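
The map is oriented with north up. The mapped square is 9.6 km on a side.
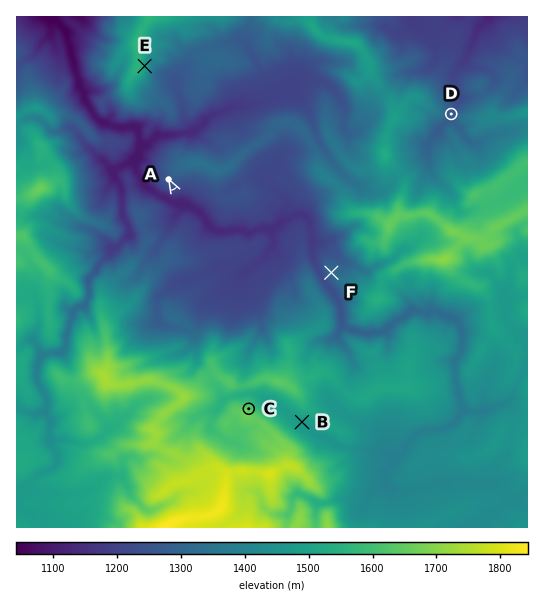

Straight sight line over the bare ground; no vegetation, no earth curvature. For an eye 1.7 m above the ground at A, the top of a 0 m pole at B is hidden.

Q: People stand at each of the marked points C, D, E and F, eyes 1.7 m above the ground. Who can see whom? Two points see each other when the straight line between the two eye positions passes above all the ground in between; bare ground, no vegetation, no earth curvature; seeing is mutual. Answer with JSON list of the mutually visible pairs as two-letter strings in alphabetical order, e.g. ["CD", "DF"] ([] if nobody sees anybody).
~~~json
["CE", "EF"]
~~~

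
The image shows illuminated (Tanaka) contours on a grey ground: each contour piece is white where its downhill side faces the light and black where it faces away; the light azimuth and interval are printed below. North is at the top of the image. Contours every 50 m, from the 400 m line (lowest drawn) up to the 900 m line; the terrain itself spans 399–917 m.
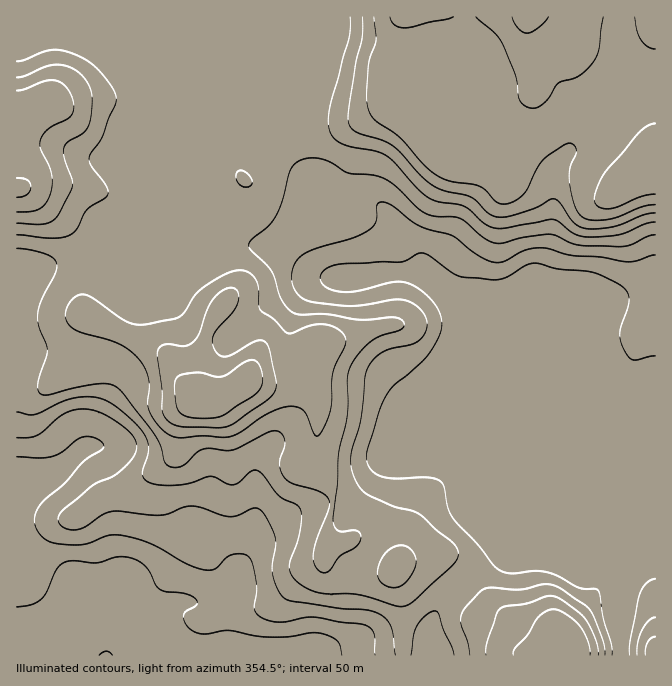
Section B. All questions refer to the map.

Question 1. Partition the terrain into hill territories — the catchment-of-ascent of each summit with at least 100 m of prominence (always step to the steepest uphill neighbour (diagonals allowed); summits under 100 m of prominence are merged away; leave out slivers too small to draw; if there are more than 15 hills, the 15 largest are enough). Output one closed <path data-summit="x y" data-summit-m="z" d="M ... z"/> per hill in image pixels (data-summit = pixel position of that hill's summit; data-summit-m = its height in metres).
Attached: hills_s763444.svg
<path data-summit="527 17" data-summit-m="917" d="M655 16l-367 1 0 116-4 15 17 20 8 17 0 28-11 22 0 10 3 7 16 19 13 7 15-4 29 2 11-3 32 0 13 5 21 19 75 180 77 78-75-72-98-42-10-3-15 0-12 5-20 39-18 21-13 5-34-2-10 3-20 15-20 10-17 31-5 22-14 14-7 3-16 0-17-3-8 5-10 11-5 11 0 28 273 0 1-8-4-18 9-22 32-32 34-25 11 5 30 0 20 7 30 0 7-5 8 0 7 3 4 6 1 29 9-19 9-9 16-6z"/><path data-summit="199 400" data-summit-m="842" d="M267 246l-62 0-5 2-13 6-30 29-15 8-5 0-5-3-18-18-3-8-11-11-8 0-64 20-12 22 1 75 2-6 11-9 14-4 16 0 28 5 16 9 7 9 0 13-13 30-7 27-5 5 8 6 4 7 15 48 1 44 4 10 0 13-14 25 5 8 4 16 0 13-5 15 0 4 49 0 2-28 5-11 10-11 8-5 17 3 16 0 14-8 7-9 5-22 15-28 22-13 20-15 10-3 34 2 13-5 18-21 22-41 10-3 15 0 95 38 12 7 2-1-73-177-5-8-21-19-13-5-32 0-11 3-29-2-17 4-11-5-23-25-26 0z"/><path data-summit="17 188" data-summit-m="858" d="M287 16l-271 1 1 276 11-22 64-20 8 0 11 11 3 8 23 21 5 0 10-5 35-32 18-8 89 2 15 15-11-18 0-10 11-22 0-28-8-17-17-20 4-15z"/><path data-summit="565 635" data-summit-m="741" d="M504 551l-34 25-32 32-9 22 5 26 187-1-2-37 2-1 2-43-6-13-7-3-8 0-7 5-30 0-20-7-30 0z"/><path data-summit="655 654" data-summit-m="675" d="M655 563l-5 0-10 5-9 9-8 15-4 28 3 36 34-1z"/>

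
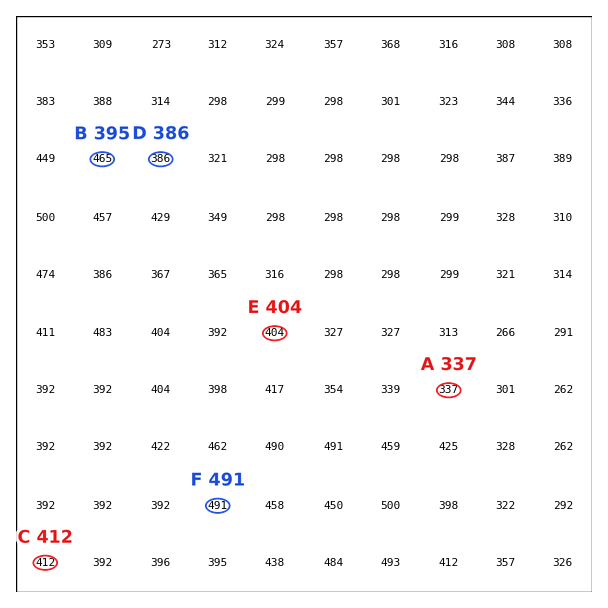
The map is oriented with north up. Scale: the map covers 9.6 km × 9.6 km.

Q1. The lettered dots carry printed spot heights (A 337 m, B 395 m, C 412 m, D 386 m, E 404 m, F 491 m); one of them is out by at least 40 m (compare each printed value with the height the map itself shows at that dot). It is B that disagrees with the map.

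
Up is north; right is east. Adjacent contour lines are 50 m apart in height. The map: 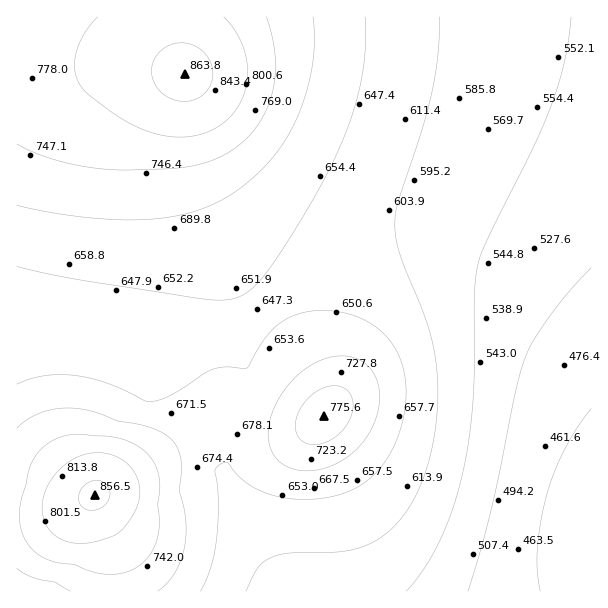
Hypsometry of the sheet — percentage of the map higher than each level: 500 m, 92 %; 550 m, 83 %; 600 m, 68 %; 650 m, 47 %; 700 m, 27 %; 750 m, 17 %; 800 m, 7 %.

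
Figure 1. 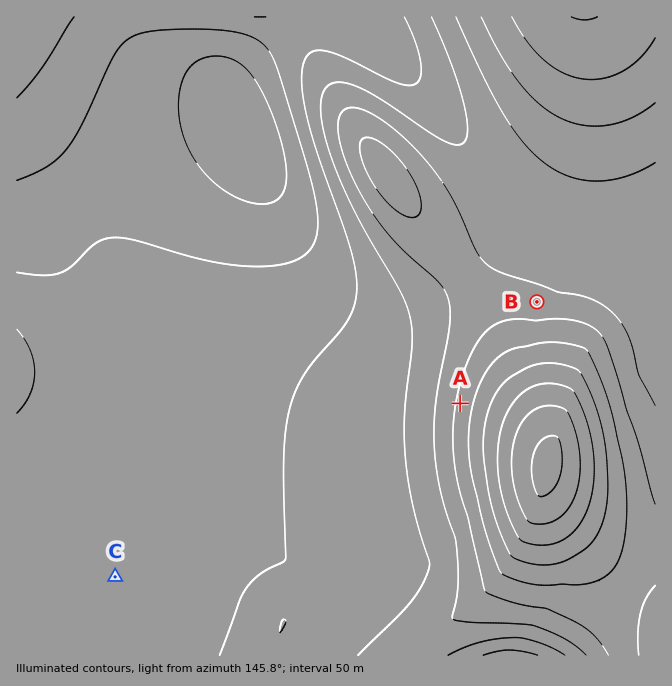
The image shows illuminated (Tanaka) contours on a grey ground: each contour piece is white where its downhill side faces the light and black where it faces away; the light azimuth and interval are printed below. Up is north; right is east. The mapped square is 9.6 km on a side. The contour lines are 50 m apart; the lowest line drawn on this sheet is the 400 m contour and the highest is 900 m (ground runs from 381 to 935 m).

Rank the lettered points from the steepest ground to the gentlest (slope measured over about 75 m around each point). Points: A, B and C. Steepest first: A B C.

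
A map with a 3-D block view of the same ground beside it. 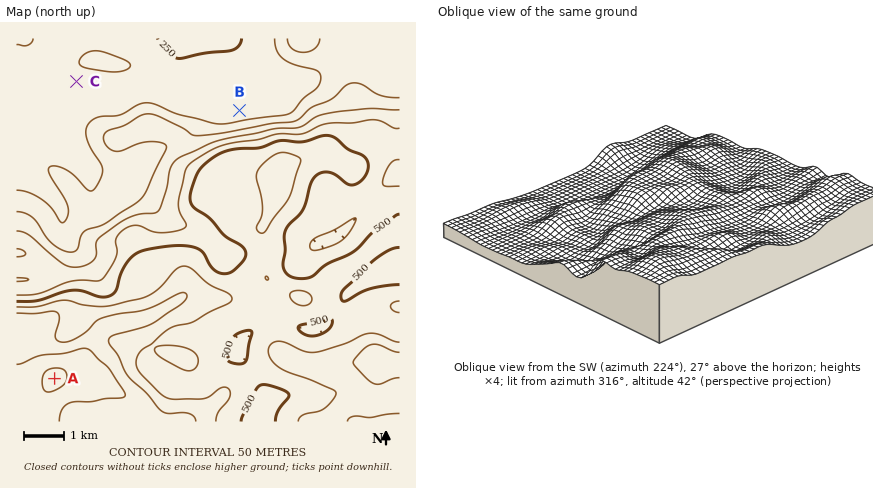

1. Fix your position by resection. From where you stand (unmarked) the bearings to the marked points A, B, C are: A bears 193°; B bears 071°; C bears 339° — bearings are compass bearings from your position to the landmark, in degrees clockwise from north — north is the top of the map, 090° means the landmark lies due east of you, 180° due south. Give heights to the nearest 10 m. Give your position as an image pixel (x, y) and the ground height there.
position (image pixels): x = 106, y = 157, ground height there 320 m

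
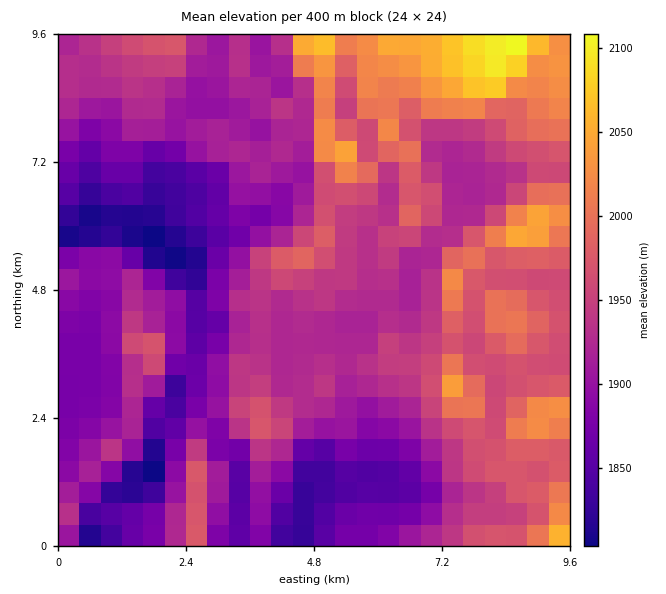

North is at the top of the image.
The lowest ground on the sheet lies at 1795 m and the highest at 2120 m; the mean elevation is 1930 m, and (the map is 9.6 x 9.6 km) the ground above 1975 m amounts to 18.6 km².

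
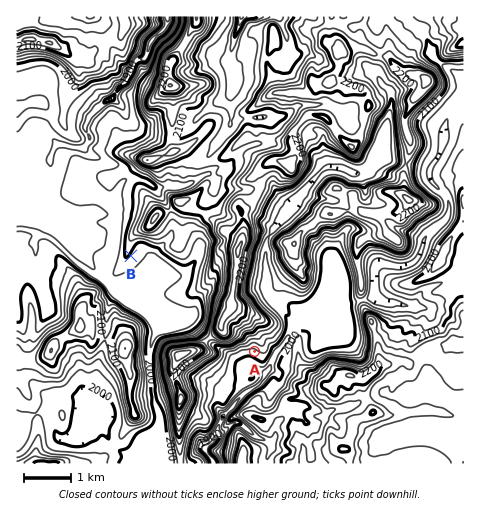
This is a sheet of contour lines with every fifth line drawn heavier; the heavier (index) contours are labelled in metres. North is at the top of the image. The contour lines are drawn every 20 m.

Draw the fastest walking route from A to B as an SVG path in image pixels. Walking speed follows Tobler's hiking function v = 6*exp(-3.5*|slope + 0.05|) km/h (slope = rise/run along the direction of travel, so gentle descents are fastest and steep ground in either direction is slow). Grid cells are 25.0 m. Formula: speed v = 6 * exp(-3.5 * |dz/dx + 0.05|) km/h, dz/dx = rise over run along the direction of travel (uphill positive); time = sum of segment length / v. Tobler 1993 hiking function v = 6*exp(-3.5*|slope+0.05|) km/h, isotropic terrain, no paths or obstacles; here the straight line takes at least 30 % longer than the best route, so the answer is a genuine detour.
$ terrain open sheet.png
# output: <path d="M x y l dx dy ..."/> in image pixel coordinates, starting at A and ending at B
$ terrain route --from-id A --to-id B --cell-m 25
<path d="M255 351l-13-5-18 0-14-7-1-3 0-27-7-14-2-1-8 0-26-13-16-16-19-9"/>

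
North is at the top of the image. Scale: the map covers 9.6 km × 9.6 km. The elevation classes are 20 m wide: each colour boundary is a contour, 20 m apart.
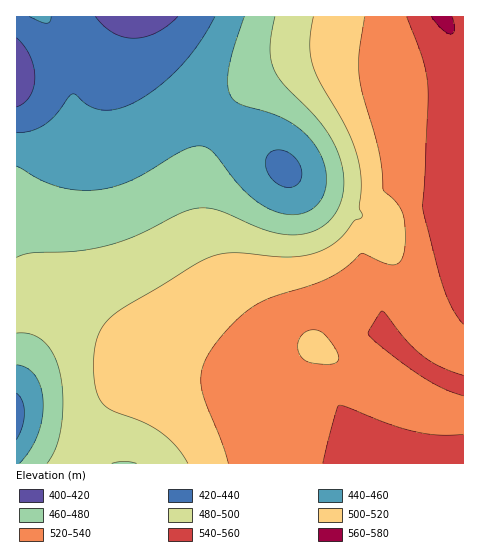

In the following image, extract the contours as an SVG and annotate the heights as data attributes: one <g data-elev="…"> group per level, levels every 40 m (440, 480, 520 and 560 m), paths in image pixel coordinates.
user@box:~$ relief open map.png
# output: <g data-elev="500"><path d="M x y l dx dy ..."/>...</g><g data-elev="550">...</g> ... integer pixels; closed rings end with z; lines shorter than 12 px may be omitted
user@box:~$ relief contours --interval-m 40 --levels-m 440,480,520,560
<g data-elev="440"><path d="M17 393l5 8 2 12-2 13-5 13"/><path d="M285 187l-12-7-7-12-1-6 2-5 3-4 4-3 9 0 8 4 6 6 4 8 1 8-4 7-5 4z"/><path d="M29 17l18 6 3-2 1-4"/><path d="M215 17l-15 25-18 22-20 19-22 16-20 9-17 2-13-4-14-11-3-1-4 2-14 20-9 8-14 7-15 2"/></g><g data-elev="480"><path d="M112 463l12-2 13 2"/><path d="M17 333l14 1 12 7 10 13 7 18 3 25-2 28-4 21-10 17"/><path d="M275 17l-5 31 1 12 3 10 10 14 28 29 12 14 11 18 6 17 3 18-2 16-5 14-9 12-8 6-11 5-11 2-13-1-23-5-44-19-10-2-9 0-17 4-43 22-29 11-33 6-46 2-14 4"/></g><g data-elev="520"><path d="M323 364l-16-3-8-7-1-6 0-7 3-5 5-4 8-2 7 2 7 7 8 11 3 7-2 5-4 2z"/><path d="M365 17l-6 39 1 25 19 70 3 18 1 20 14 14 7 13 1 21-2 18-4 7-7 3-9-2-19-9-3 0-15 14-18 10-17 7-38 12-17 8-17 13-18 18-16 25-3 10-1 11 3 17 17 42 7 22"/></g><g data-elev="560"><path d="M431 17l11 13 9 4 2-1 2-4-3-12"/></g>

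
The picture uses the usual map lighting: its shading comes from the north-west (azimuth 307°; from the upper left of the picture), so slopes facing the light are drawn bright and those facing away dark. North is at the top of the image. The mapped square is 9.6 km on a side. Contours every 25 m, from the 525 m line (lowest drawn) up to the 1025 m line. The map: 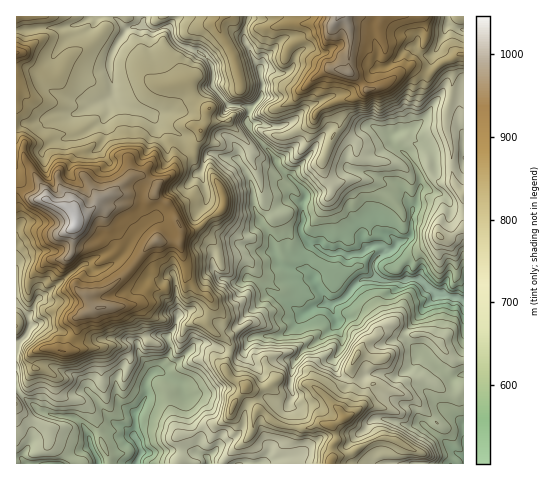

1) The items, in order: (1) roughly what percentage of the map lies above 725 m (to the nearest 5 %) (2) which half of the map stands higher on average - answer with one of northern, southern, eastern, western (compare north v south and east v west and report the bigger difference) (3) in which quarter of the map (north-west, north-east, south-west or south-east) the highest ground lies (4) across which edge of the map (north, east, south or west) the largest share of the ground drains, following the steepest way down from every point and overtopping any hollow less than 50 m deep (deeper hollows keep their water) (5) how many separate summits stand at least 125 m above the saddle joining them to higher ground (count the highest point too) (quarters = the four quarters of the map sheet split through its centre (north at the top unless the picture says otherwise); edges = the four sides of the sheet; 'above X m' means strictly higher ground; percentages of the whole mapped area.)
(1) Roughly 60 % of the ground is higher than 725 m.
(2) The western half stands higher on average than the eastern half.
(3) Look to the north-west quarter for the highest ground.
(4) Drainage is mainly to the east: more ground falls towards that edge than towards any other.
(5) Counting only tops that stand 125 m proud, the map has 2 summits.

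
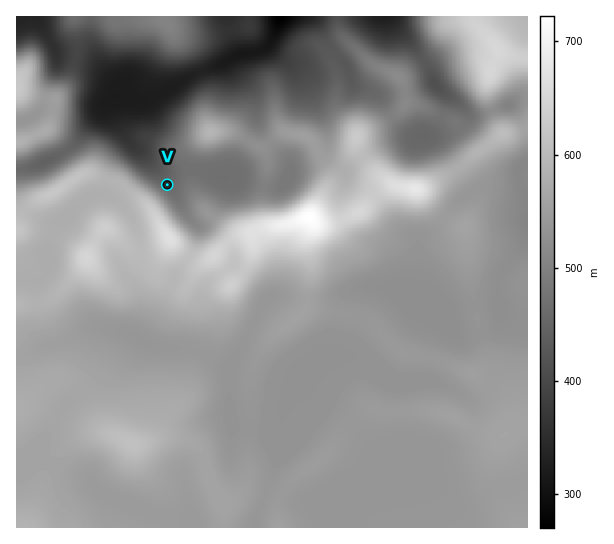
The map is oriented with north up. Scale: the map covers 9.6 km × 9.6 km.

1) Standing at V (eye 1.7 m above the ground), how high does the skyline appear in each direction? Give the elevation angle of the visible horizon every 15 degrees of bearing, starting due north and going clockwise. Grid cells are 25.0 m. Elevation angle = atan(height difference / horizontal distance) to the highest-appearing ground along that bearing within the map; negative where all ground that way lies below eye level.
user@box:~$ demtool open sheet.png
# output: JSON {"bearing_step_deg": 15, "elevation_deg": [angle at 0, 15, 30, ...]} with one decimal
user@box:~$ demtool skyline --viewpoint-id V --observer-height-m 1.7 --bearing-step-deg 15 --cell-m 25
{"bearing_step_deg": 15, "elevation_deg": [0.9, 1.8, 5.1, 5.6, 2.3, 3.1, 3.8, 5.8, 7.0, 6.7, 7.0, 9.5, 13.8, 17.2, 19.3, 19.5, 17.8, 14.5, 10.5, 6.5, 2.8, 0.6, 0.1, 0.4]}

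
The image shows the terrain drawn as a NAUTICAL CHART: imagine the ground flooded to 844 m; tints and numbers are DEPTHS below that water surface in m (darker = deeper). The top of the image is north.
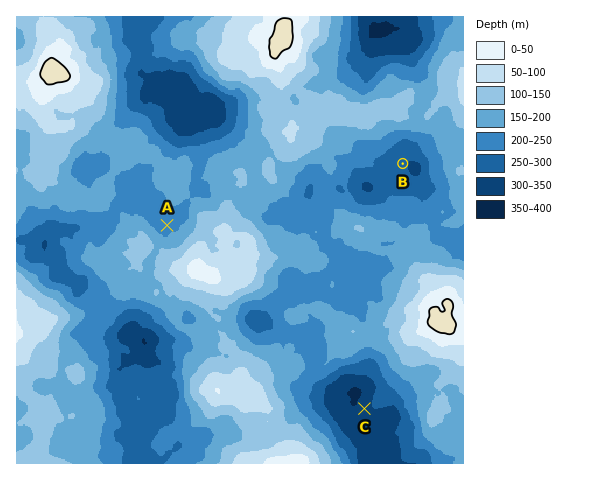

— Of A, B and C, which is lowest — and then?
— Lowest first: C B A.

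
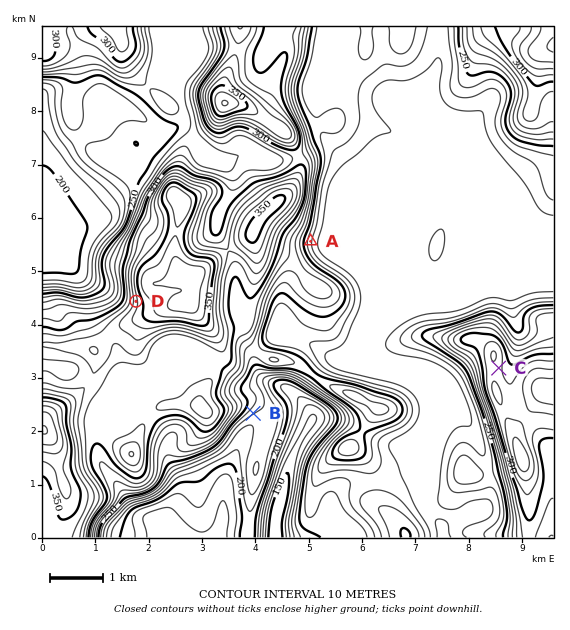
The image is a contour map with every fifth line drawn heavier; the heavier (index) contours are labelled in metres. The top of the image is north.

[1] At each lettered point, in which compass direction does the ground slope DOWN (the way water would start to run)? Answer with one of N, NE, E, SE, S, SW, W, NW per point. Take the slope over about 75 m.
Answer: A E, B SE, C E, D W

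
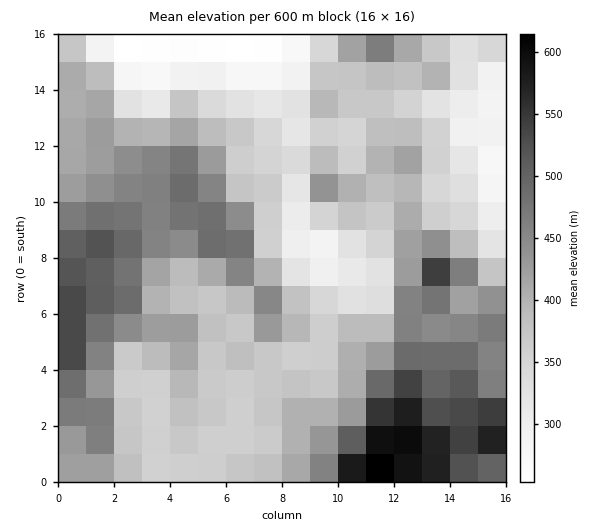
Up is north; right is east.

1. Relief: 240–630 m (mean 400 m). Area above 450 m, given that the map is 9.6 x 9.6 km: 24.9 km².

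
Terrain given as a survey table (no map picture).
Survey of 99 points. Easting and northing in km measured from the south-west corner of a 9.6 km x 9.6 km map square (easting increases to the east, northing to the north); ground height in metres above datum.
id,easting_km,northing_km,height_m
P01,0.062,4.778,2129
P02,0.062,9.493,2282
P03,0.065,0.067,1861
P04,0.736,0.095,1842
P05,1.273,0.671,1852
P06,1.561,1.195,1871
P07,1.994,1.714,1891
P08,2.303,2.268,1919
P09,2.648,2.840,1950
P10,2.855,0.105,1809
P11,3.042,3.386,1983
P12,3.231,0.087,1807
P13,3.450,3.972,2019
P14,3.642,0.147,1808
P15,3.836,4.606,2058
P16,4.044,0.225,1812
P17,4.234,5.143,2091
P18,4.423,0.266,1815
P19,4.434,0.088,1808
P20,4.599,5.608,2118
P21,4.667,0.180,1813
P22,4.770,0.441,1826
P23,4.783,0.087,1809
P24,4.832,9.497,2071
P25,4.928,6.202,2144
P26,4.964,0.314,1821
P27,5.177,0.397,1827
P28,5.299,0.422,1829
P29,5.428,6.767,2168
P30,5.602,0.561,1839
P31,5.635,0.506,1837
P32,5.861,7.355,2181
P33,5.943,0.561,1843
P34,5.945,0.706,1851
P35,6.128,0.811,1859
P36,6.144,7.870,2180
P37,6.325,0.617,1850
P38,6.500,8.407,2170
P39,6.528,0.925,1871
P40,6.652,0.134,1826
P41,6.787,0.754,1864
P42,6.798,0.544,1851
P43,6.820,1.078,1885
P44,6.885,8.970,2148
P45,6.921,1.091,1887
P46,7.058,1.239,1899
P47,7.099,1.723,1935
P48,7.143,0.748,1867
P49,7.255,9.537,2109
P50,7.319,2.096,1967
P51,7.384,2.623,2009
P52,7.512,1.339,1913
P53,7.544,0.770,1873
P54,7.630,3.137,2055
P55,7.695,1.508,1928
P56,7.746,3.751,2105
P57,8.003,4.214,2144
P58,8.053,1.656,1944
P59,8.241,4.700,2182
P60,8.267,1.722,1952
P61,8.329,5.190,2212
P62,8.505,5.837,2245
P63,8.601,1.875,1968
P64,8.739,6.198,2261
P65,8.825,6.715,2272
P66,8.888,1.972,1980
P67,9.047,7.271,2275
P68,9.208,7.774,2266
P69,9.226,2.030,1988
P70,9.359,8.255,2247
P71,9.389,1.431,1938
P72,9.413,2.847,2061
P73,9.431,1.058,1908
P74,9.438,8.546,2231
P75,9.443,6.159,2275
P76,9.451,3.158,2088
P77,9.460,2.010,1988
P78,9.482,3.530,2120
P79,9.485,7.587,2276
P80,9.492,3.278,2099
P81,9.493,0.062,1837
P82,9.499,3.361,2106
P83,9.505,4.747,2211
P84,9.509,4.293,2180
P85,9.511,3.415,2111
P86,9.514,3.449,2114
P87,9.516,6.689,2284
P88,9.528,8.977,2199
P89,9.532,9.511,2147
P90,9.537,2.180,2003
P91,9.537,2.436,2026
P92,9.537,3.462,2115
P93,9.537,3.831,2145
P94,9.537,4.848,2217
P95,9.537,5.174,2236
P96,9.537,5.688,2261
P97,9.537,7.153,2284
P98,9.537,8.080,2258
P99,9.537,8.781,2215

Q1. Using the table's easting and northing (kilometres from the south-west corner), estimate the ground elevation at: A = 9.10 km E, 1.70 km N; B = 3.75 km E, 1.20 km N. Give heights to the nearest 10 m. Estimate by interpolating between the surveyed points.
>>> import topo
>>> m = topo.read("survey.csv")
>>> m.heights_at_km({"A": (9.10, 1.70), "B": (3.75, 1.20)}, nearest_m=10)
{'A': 1960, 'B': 1860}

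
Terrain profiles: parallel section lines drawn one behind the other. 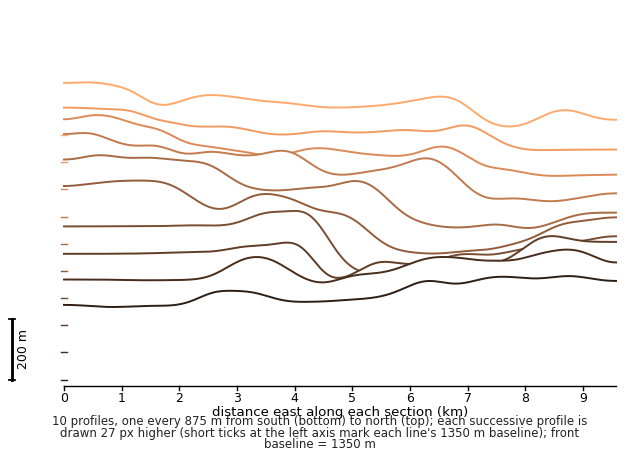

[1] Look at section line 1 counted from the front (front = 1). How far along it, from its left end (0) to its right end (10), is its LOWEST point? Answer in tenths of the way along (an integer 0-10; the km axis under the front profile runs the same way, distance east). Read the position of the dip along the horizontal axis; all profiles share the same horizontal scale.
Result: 1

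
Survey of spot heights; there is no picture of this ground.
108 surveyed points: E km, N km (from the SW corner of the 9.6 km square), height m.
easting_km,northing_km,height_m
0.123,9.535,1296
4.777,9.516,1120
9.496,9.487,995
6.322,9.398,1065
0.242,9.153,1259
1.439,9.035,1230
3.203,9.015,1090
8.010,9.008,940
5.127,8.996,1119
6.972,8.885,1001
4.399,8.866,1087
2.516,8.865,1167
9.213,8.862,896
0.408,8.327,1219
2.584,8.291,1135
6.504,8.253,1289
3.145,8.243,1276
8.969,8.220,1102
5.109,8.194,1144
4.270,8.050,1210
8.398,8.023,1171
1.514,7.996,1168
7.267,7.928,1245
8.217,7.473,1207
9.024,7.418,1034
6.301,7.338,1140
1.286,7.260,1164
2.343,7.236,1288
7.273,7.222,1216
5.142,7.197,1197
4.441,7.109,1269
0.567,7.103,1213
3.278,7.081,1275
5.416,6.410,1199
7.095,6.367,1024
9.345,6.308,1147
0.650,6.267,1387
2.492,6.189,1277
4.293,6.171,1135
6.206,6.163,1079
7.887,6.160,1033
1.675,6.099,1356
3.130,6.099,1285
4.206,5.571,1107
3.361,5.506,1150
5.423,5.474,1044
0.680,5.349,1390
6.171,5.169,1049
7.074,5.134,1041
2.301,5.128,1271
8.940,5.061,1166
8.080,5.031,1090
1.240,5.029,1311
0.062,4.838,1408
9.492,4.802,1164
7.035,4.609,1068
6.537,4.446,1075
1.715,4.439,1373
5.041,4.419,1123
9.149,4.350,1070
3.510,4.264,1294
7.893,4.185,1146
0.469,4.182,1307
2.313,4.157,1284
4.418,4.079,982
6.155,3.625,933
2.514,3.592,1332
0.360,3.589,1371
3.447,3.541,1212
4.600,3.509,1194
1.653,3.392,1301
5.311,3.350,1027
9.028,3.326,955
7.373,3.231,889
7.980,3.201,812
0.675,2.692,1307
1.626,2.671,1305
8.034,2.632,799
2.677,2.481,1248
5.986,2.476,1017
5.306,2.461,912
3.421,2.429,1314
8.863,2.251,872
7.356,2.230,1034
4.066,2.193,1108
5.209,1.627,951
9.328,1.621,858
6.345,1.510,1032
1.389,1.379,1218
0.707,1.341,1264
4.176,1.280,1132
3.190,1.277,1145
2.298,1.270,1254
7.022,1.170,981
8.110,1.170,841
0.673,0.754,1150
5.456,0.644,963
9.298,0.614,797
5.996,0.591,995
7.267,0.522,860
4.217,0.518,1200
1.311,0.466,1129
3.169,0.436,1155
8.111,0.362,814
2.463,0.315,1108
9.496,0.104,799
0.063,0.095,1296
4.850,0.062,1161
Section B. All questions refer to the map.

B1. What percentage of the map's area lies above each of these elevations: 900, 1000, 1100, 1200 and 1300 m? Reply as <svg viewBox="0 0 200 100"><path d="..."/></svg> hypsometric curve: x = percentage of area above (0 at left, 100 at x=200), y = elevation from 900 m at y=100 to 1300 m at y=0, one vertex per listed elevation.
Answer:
<svg viewBox="0 0 200 100"><path d="M182 100l-21-25-42-25-52-25-44-25"/></svg>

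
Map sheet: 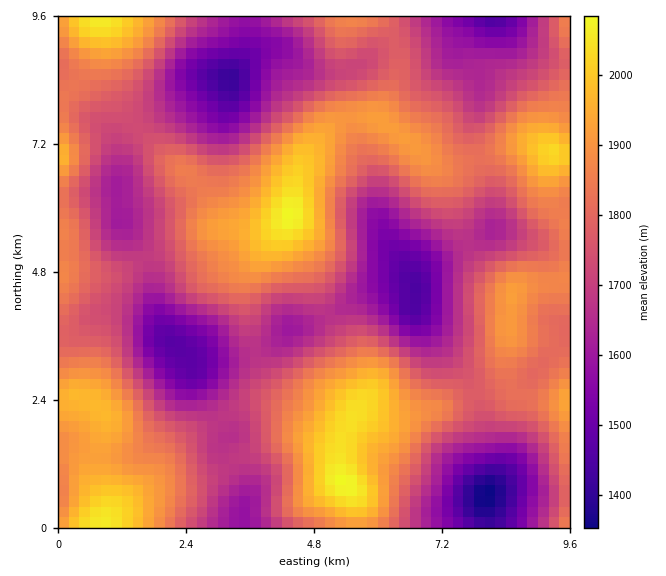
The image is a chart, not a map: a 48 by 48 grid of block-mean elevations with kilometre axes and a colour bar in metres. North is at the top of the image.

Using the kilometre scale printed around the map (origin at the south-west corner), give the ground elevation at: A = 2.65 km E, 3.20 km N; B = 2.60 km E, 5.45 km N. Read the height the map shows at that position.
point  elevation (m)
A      1480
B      1880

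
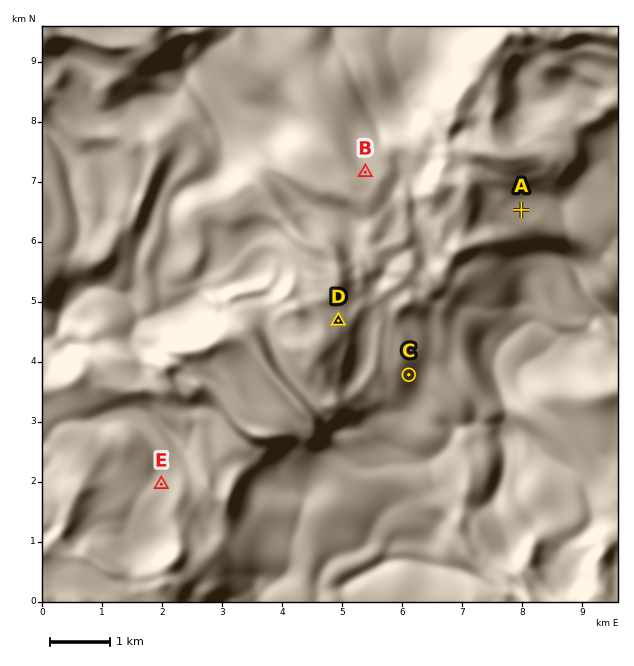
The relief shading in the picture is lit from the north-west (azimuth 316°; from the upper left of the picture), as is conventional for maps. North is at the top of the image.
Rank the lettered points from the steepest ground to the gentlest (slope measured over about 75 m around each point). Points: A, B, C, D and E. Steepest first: C D B E A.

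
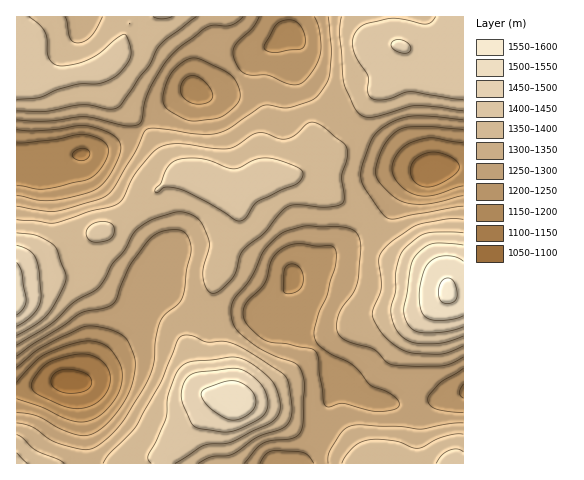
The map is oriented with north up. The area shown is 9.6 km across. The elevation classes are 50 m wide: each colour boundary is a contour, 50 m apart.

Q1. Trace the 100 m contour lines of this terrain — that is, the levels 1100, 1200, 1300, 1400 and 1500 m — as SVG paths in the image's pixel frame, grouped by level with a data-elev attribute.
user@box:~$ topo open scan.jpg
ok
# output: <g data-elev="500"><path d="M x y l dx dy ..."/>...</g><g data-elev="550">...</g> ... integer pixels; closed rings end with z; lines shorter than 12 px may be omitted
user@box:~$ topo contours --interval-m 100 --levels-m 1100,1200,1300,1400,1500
<g data-elev="1100"><path d="M63 392l-8-3-4-6 2-7 5-5 8-2 9 1 10 3 6 5 0 7-4 5-12 3z"/></g><g data-elev="1200"><path d="M463 398l-3-2-1-4 4-8"/><path d="M17 382l17-19 8-7 22-10 21-5 13 1 11 6 9 13 4 11-1 16-7 12-12 14-14 7-8 1-11-2-27-13-25-8"/><path d="M286 293l-3-3 1-20 4-5 6-1 4 2 4 5 1 6 0 7-3 4-3 4z"/><path d="M463 186l-30 9-16 0-10-4-8-6-5-9-2-8 2-8 5-8 6-6 8-4 19-4 31 5"/><path d="M17 143l37-3 22-5 8-1 10 2 8 4 5 5 2 6-3 8-5 9-6 7-7 4-45 10-26-3"/><path d="M196 104l-10-4-5-8 1-10 4-4 4-2 6 0 6 4 7 7 4 7-1 4-3 4z"/><path d="M269 52l-4-3-1-3 13-22 6-3 7-1 5 1 5 4 5 13 0 7-2 3-26 5z"/></g><g data-elev="1300"><path d="M244 463l18-19 8-3 24-3 6-5 3-8 2-40-5-17-6-5-22-8-20-12-16-14-3-6-2-8 0-8 3-7 16-21 14-28 12-13 8-6 22-6 30 0 15 3 7 6 3 13-3 33-5 12-13 18-3 11 0 10 6 7 30 10 13 13 7 3 49 1 10-3 11-6"/><path d="M463 423l-15 1-28 5-22-3-37-1-10 1-9 6-10 15-4 8 0 8"/><path d="M17 356l63-42 7-3 18-3 8-4 4-5 13-34 16-22 8-8 8-4 12-1 8 1 5 4 3 8 1 8-4 19-4 27-4 7-14 10-5 7-4 16-2 24-4 14-23 41-11 14-19 16-6 3-7 1-28-7-23-16-16-4"/><path d="M463 206l-51 9-16 4-7 0-7-6-17-24-3-7-1-7 2-11 9-26 6-7 12-8 13-5 13-2 47 4"/><path d="M17 120l29 1 39-4 39 9 14-1 4-5 3-18 6-15 13-22 9-11 34-27 7-2 16 0 7-3 6-5"/><path d="M328 17l3 33-1 25-5 12-12 12-25 9-19-3-6 1-33 22-15 6-16 0-40-5-12 0-3 4-9 19-20 34-10 10-50 15-10 0-28-5"/></g><g data-elev="1400"><path d="M27 463l-10-10"/><path d="M175 463l28-17 28-4 43-22 5-7 1-9-4-15-5-10-19-15-15-7-43 4-11 4-5 5-4 8-6 19-2 22-10 22-8 14 0 5 3 3"/><path d="M463 452l-7-3-7 2-7 4-6 8"/><path d="M17 335l19-11 12-10 12-20 6-16-8-27-4-6-18-10-19-2"/><path d="M92 242l11 0 8-4 3-6-1-7-4-3-6-1-7 1-6 3-3 5-1 5 3 4z"/><path d="M463 233l-24-1-13 1-8 4-14 12-4 7-3 11-1 24-5 20 2 10 4 9 6 7 8 5 9 2 19-1 24-7"/><path d="M237 221l5 0 3-3 8-12 5-5 40-18 5-7-1-5-13-7-20-6-13 1-17 9-5 1-30-10-21-1-8 3-5 4-5 7-4 11-6 6 0 3 2 1 9-6 17 3 26 13z"/><path d="M17 99l23-2 17-7 20-6 19 0 9-2 15-10 8-10 3-7-2-13-3-7-2-1-8 5-17 14-11 7-19 5-13 0-4-3-4-6-1-17-3-8-5-7-10-7"/><path d="M153 17l8 2 11-2"/><path d="M436 17l-5 5-5 2-33-6-29 6-6 5-4 7-2 7 2 9 4 9 10 14 0 17 4 7 14 0 18-6 7-1 52 7"/></g><g data-elev="1500"><path d="M227 419l8 1 8-2 8-6 4-7 0-7-3-7-7-6-8-4-8 0-9 2-15 6-4 4 2 6 6 8z"/><path d="M17 315l7-7 2-8-4-28-5-10"/><path d="M463 261l-7-4-8-1-9 1-8 3-4 5-3 6-5 24 2 16 3 4 4 4 7 1 10 0 10-1 8-3"/></g>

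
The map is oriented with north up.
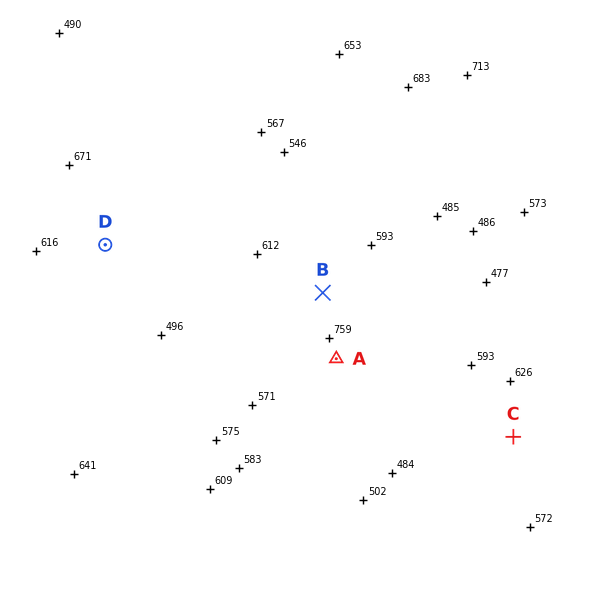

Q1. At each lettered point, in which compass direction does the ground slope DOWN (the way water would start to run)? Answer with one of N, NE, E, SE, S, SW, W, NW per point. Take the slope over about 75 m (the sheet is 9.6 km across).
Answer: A S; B N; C SW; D SE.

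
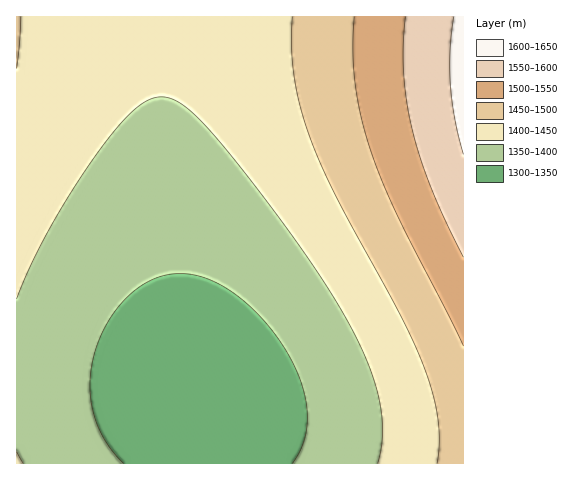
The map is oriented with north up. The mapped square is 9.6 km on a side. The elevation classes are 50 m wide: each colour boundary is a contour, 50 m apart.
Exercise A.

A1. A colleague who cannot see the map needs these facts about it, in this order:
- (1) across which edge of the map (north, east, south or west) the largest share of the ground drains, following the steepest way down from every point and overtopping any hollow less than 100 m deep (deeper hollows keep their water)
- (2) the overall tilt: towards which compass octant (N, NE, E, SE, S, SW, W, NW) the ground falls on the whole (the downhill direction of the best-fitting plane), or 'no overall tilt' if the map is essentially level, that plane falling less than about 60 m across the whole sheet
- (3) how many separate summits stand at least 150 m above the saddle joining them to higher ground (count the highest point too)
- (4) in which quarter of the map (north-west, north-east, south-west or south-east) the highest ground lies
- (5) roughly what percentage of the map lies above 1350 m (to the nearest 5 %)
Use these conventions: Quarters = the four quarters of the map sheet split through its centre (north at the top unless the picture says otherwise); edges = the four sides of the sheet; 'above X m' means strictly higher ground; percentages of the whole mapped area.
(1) The largest share of the runoff leaves by the southern edge.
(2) The general tilt is down to the south-west (the land rises towards the north-east).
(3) Counting only tops that stand 150 m proud, the map has 1 summit.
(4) The highest ground is in the north-east quarter.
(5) Ground above 1350 m makes up about 85 % of the sheet.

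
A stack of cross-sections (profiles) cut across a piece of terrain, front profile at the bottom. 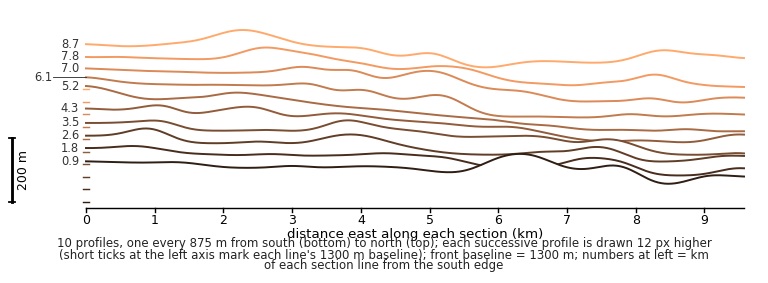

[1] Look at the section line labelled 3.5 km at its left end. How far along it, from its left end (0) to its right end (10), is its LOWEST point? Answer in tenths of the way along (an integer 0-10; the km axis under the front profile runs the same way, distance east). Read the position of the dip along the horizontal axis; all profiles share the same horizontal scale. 9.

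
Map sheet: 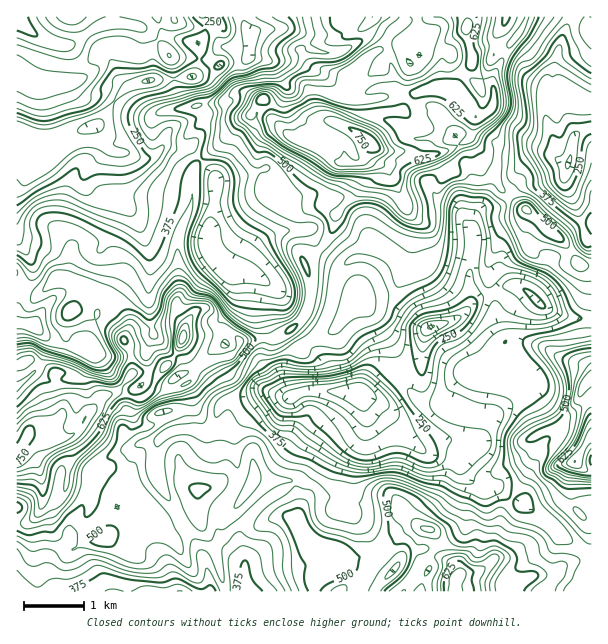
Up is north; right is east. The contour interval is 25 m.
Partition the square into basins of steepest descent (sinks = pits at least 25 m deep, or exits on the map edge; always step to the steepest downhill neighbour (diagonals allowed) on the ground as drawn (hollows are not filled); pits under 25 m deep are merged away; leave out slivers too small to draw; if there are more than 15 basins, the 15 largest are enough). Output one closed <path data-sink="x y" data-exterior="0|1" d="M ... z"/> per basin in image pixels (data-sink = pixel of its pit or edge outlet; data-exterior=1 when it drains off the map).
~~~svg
<path data-sink="359 392" data-exterior="0" d="M465 30l-12 7-9 10-2 37-4 4-25 6-18-6-1-13-4-15-9-10-4 0-8 5-20 19-1 9 3 13 9 0 10-4 0 22-8 20-18-8-7 8 0 6-5-1-7 8 0 3 10 10 7 2-6 6-6 23-6 10 0 5 12 9 0 4-10 23-22 21 6 15 0 22-6 17-13 13-16 8-20 0-12 4-3 0-12-11-30 5-9-2-6 3-1-8-8-4-42 7-8 7 8 17 0 19-15 16-16 6-15 17-6 12-8 8-22 6-14-4-7 0-1-2 5-7 11-5 13-1 5-7 0-13-6-18 0-8-12-9-14-6-14 6 0 87 8-1 13 12 6 22 0 21 7 11 4 13 17 19 16-10 20-2 12-12 16-10 9-11 8 7 11 19 5 4 30-20 0-24 3-3 23-2 19 10 11-16 36 1 4 2 2 8 2 31 8 14 12 8 20 6 6 9 15-1 22-12 11-2 12-12 9-4 10 0 1 3-4 11 2 19-10 20-8 9 1 2 187-1-2-220-5-5-24-8-19-12-14-3-7-5-9 0-6 4-1 3 8 9 10 5-7 14-12 0-21 6-19-3-13 11-7 15-19 1-5-1-17-21-5-9-2-19-17-29-12-15-5-12 33-9 13-18 1-19 6-24-1-9 4 4-2 32 28 18 21 8 8 0 15-7 0-10 12-26 9-7 10-4 7-11 0-5-27-24-3-7-21-18-3-8-3-15 3-4 3-17 17-9 2-15-2-9-12-6-8-12 0-12z"/><path data-sink="93 126" data-exterior="0" d="M372 16l-4 7-5 3-3 0-13-10-110 0 1 23-4 9-12-2-9-15-30-6-6-3-4-6-60 0-2 8-16 4-24 16-14 0-9-2-16-10-16-12 0 258 7 10 10 6 9-2 15-14 15 2 12 5-8 20-9 12-1 30-6 21-5 6 7 27 0 13-5 7-13 1-11 5-3 4-1 5 7 0 14 4 22-6 8-8 6-12 15-17 16-6 15-16 0-19-8-17 8-7 39-7 13 5 2-6-10-13 0-9 4-8-2-55 14-35 2-36 58-55 11-15 7 10 1 9 13 14-12 1-13 15-1 12 9 33 23-6 12-13 16-26 6 3 6-9 7-4 0-3 7-8 16 8 2 0 0-5 8-15-2-21-17 3-3-19 21-22 12-6 11-17z"/><path data-sink="207 237" data-exterior="0" d="M254 114l-9 4-26 27-9 6-14 14-3 8-1 31-14 35 2 55-4 8 0 9 10 13-1 12 43-5 12 11 3 0 12-4 20 0 16-8 13-13 6-17 0-22-6-15 18-15 12-21 2-12-12-9 0-5 6-10 6-23 6-6-7-2-17-14-16 27-12 13-23 6-9-33 1-12 13-15 11-3-11-9z"/><path data-sink="569 162" data-exterior="0" d="M591 16l-64 0-4 11-15 20-14 25-1 33-5 7-13 5-3 17-3 4 6 23 21 18 3 7 7 7 54 45 14 20 11 8 7 0z"/><path data-sink="180 591" data-exterior="1" d="M42 502l-4 11-6 7-6 3-10 1 1 68 207-1-8-40-16-27-2-14 0 5-6 5-25 15-15-23-8-7-9 11-16 10-12 12-20 2-16 10-17-19-4-13-7-11z"/><path data-sink="431 327" data-exterior="0" d="M416 220l-7 31 0 15-7 13-7 9-6 2-27 7 5 12 23 32 6 12 2 19 11 18 11 12 20 1 5-2 6-14 13-11 19 3 21-6 12 0 7-14-10-5-8-9 0-4-7-14-4-10 0-20-4-9 0-21-2 7-9 4-14 2-21-8-18-10-10-8 2-32z"/><path data-sink="537 302" data-exterior="0" d="M527 210l-5 14-22 13-12 27 2 24 4 9 0 20 4 10 8 15 6-4 9 0 7 5 14 3 19 12 24 8 6 7 1-106-11-2-7-7-9-15z"/><path data-sink="248 591" data-exterior="1" d="M224 486l-11 0-15 4 0 19 2 15 16 27 9 41 89 0 0-10 4-4 14-4 10-7 0-13-10-7-14-3-10-6-12-18-11-4-13-2-10-10 0-3-13-11-6 6-3 0z"/><path data-sink="149 81" data-exterior="0" d="M143 28l-3 1 2 6-7 17-19 0-6 3-21 19-16 7 4 1 10 12 17 0 15 10 27 12 6 0 13-6 18-1-8-22-3-27-14-19z"/><path data-sink="410 63" data-exterior="0" d="M467 16l-63 0-1 7-15 13-4 11-5 3 11 10 4 15 0 12 19 7 25-6 4-4 2-37 24-20z"/><path data-sink="33 326" data-exterior="0" d="M66 278l-9 0-18 16-12-4-11-11 1 87 13-6 24 13 4-2 8-24 1-30 9-12 8-18-7-5z"/><path data-sink="393 570" data-exterior="0" d="M423 528l-10 0-9 4-12 12-11 2-22 12-15 1-2 7 12 4 4 5-3 16 49 1 18-31-2-19 4-11z"/><path data-sink="506 17" data-exterior="1" d="M525 16l-57 1-2 15 6 22 0 12 6 9 14 11 2-14 14-25 15-20z"/><path data-sink="192 77" data-exterior="0" d="M174 56l-4 1 4 11 0 12 6 22 3 6 39-5 16-10-7-2-17-17-3-6-1-10-10 2z"/><path data-sink="71 17" data-exterior="1" d="M111 16l-94 0-1 2 16 14 16 10 9 2 14 0 24-16 16-4z"/>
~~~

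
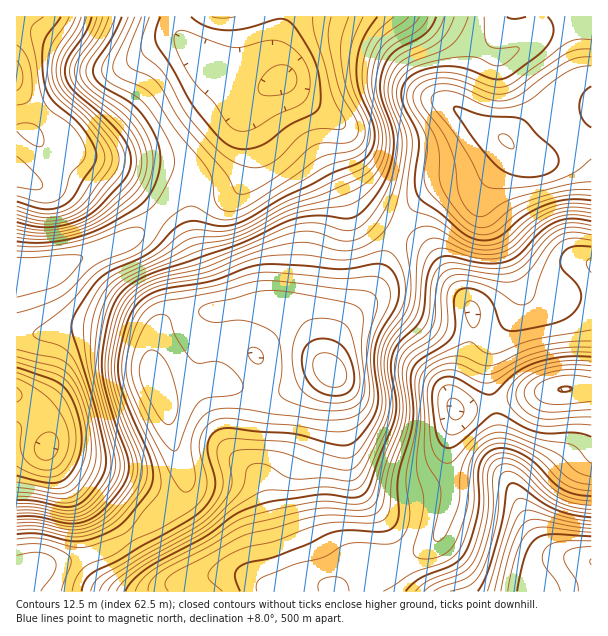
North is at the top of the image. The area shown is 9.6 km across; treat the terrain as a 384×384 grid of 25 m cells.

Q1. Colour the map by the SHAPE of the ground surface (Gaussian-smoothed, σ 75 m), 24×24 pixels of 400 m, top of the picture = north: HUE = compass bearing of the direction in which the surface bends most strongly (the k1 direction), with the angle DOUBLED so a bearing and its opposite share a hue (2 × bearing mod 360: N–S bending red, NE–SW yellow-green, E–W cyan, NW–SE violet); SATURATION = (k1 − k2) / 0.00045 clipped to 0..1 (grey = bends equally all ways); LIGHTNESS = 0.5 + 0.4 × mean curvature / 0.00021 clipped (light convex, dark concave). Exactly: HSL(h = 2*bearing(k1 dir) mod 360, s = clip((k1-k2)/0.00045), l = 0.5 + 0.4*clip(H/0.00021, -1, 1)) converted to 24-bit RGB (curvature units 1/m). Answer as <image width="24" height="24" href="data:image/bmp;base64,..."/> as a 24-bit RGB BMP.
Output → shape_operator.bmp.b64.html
<image width="24" height="24" href="data:image/bmp;base64,Qk32BgAAAAAAADYAAAAoAAAAGAAAABgAAAABABgAAAAAAMAGAAATCwAAEwsAAAAAAAAAAAAAoXB4vK2Lp09dpjcqe4MkFzsLKkYWUnk4k59GfT09a3NFdYhBflpJVHpvWaJfSIFlIKp0abSCwjWwhyie0aqOvoJ1cFx6eJhitbbn19j0wpT/8sz/+MD1xVKlLG8nIGUUP3ErbHBVjYh2a4JtbZJ4X4Vze3xOdI0+GZQZFTYbTSs9f0x+ybCVyp6qjKHZvdHy0tjvqcHsWQb//nf//7Tu/s3356jscrizLYdkQGRUdIdUeIJWe3RJZEsyeIM3Yc5iXqmBH0xWIzpXZl12sMl7p+Owm/PyfLngo8RNbCclJwwfeTE732+V7aW96pLN7c/iaGLMO1a3gWelll9gd1Vkl2F8jOeYTeW0ZlmhQVWJDhw9gFZJrvJ9iP+MN6pzW1dDXn0aMA0cRCM5TFU2hFQp91oY2qRdzd24jHnQUzHIjE27vJDHjWu/jbS+zPO2MYNsO2V4VUynEwZhdcO61P3Oitt9PSsnOz8iRVIiFxUeVjdIYR8oaUke4tIs0/efjs1uZy5PYSo5Y2tIh3xZl11vs7mJ7/CeQnhTHn5kHluFARSlxvXo3/TXx0+npSqNgGlUn0uAIC1IHhg2hShct5ttuuSV2vWrlmZAUSRGh1ppioNoXHlZcJZmnrR17NeZe7JvJ7WWCUZbED9VgOYy2uQrejxprljAvo/NxEGLaSx+FwwwhUZ/zdaVxe+vx9imwkO0ckqfcpSyiobCjXO7pmZwpblUzO6tveTXUJXJCgw2ExEijMUGjN8RLlM4QWxBmG1QXEENUUMmEBlIU2uv5O7S0vLFg6x/hUq0nJjJdaHMZFC7vDzCypC63e7g0/jZdb6hbxtOKAopRCU+w+w0ka8DIyoJJC0GMDADcMnGTJ7KAU+gJ4vZ7/Ha3+i8l3ePWmWHlaZ8fFVnVDpeb1mlxOHT6u3X7c6BTBYbRQklOyNjKY2u1buv3XqeoTmQbmAzVW8tmKbhbGjNGE6mGGWN5+Ct7NiljWxneFVekX5OcklOTW5qQLpyksFwzY5j/XthjB5dPEeUd7jYBZLzh22/1oa7uX3anIvkkaLsf3andmS5OzbCG1uendWz89rYvnrNkW7EoYvDf224gZu7ar2xa6iHqYWP5I+t4pHQbMbUYcPLGR1ibDlotpN9koysi46yfJeub4FeU3N4SFKKNqDJXePU6Nzq173uqZfrwIvmspPXnajLi5LAgIWwjHanwYKs48HIwpqkXTFRJg0eRlcic8kpTqZff5ajh5KpUFgMJzsLEFoPFqg2HpNCfpY5sGsxhVlDmWKjw5S0qYGFim9nholsY2SJrHWY16WP20VkfApmbRlUiLI7V+kaGKEsMHlFe2Y/jlgNWmoAEzMADDMADTMAGDEIjKQuV8NLMamjqWjA4YO6u3+blJ1/UGh3jk1x329RvS9HiguKyk+71OLMo9OhVotCFiATNh0QxJfS4Nzvtt7oKdy6D3NLBXg6JZ8rkMslFTkSFTUbsndX1aW8y425jEqUWEJ32md+1jZwZyWLp9DU4efcy36dwzdgSSZJOD5Xw+n52d7y58vuq3vMW5q1Gq2ZLXdorbhRR3hGGlQ2HG0dlKA6pk1HtGCdUECbwkGn43Wkc4DFl8a3voCHzlmZ2W68j17bYYzlf6vErVqQznV6wqHNrMbaNG/RLFWTjr2gan+1TlKcQ3RjYHlEa49NYp2CXS6Tni6S2KqXqoaMl4BsoGBjsYCns63XpKfldITdfU5pllFzwubFuNflrqTVcTHIQGm4f7WdXVB6a1N8eWSFaol5b65nQW9PJA0mfyoj4s9Mq29EnotggaaRlsWxg7Oxnmiml0x/dnpCgeS41vXmb3K+slainT+bbJmPfllub0teU2hoaIeIeZeXo29XRhYmJg0jm4Uy1NxLkrxjh9mwi9jirJjMoGGBdUlppFqbaueTUv+RSLFedjVsnzRwrFh1kYxxa0V2jmF2YHxlTINaaE9YkjRWkyKTJhuztNnj2+3w1+/0xO7vTZHCjDSw32y3oGqvbJumut+ngqYbJykKIiYNSFksqZRum2R2ZUBzj2BnlH1taXNZPDhFa09gUl6fMpHVlefHruTCu8yWumlHWS8oJT80oWet1pnUn5nF12Jd6xklfFE/MHRCHG44PoY5gEVNZDVIiX9MlJFcemBvTUV5V5OaVrOvOr69ddWNlalnrEoxsj8omUQ+RHI2HVUbaZg2mbhhwDxA1397waGjY3ywWI+TMm5nYTNok0RilaRmdZZnXoSJTHKZZaeqYpmTSp9yV6VGbUpCokNBtHBlrmZ6p4F2T39sS5dCiJg9"/>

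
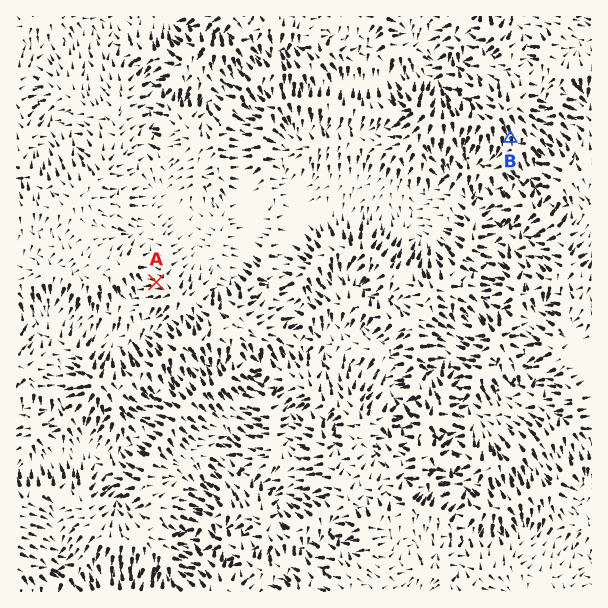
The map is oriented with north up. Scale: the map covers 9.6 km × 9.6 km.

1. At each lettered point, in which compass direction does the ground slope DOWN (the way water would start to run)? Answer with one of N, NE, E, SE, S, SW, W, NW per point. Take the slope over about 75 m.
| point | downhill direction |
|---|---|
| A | W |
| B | S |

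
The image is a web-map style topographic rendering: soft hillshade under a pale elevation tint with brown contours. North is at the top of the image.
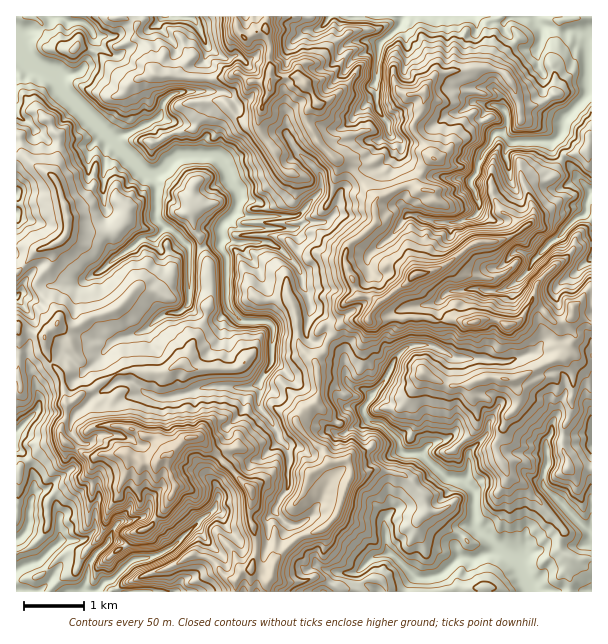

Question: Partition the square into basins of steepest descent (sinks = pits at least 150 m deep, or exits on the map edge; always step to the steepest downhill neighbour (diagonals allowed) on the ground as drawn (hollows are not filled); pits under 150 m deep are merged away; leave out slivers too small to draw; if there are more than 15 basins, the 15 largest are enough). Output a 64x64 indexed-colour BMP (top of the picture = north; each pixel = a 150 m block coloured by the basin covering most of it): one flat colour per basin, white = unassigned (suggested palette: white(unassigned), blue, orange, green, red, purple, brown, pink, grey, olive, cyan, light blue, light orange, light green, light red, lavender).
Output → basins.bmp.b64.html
<image width="64" height="64" href="data:image/bmp;base64,Qk12CAAAAAAAAHYAAAAoAAAAQAAAAEAAAAABAAQAAAAAAAAIAAATCwAAEwsAABAAAAAAAAAA////ALR3HwAOf/8ALKAsACgn1gC9Z5QAS1aMAMJ34wB/f38AIr28AM++FwDox64AeLv/AIrfmACWmP8A1bDFAERERERERERERERERCIiIiIiIiIiIiIiIiIiIiIiIiIiREREREREREREREREQiIiIiIiIiIiIiIiIiIiIiIiIiJEREREREREREREREREERIiIiIiIiIiIiIiIiIiIiIiIkREREREREREREREREQREiIiIiIiIiIiIiIiIiIiIiIiREREREREREREREREREERIiIiIiIiIiIiIiIiIiIiIiJEREREREREREREREREQRESIiIiIiIiIiIiIiIiIiIiIkRERERERERERERERERBERESIiIiIiIiIiIiIiIiIiIiRERERERERERERERERBERERESIiIiIiIiIiIiIiIiIiJEREREREREREREREREEREREREiIiIiIiIiIiIiIiIiIkREREREREREREREREQRERERESIiIiIiIiIiIiIiIiIiRERERERERERERERERBERERERIiIiIiIiIiIiIiIiIiJEREREREREREREREREERERERESIiIiIiIiIiIiIiIiIkREREREREREREREREERERERERIiIiIiIiIiIiIiIiIiREREREREREREREREEREREREREiIiIiIiIiIiIiIiIiJEREREREREEUREREERERERERESIiIiIiIiIiIiIiIiIkREREERERERFEREERERERERIiIiIiIiIiIiIiIiIiIiREREERERERERREERERERERIiIiIiIiIiIiIiIiIiIiJEREERERERERERERERERERIiIiIiIiIiIiIiIiIiIiIkREQRERERERERERERERERIiIiIiIiIiIiIiIiIiIiIiREREEREREREREREREREREiIiIiIiIiIiIiIiIiIiIiJEREQRERERERERERERERERIiIiIiIiIiIiIiIiIiIiIkREQRERERERERERERERERESIiIiIiIiIiIiIiIiIiIiRERBEREREREREREREREREREiIiIiIiIiIiIiIiIiIiJEREERERERERERERERERERESIiIiIiIiIiIiIiIiIiIkREQRERERERERERERERERERIiIiIiIiIiIiIiIiIiIiREQRERERERERERERERERERIiIiIiIiIiIiIiIiIiIiJEQRERERERERERERERERERESIiIiIiIiIiIiIiIiIiIkRBERERERERERERERERERERIiIiIiIiIiIiIiIiIiIiREERERERERERERERERERERESIiIiIiIiIiIiIiIiIiKIiBEREREREREREREREREREREiIiIiIiIiIiIiIiIiIoiIgREREREREREREREREREREREVVVUlVVVVVVUiJVUjiIgRERERERERERERERERERERERFVVVVVVVVVVVJVVTOIgRERERERERERERERERERERERETVVVVVVVVVVVVVVU4iBEREREREREREREREREREREREzM1VVVVVVVVVVVVVViBEREREREREREREREREREREREzMzM1VVVVVVVVVVVVWIgRERERERERERERERERERERETMzMzM1VVVVVVVVVVVXiIERERERERERERERERERERERMzMzMzM1VVVVVVVVVVd4gREREREREREREREREREREREzMzMzMzNVVVVVVVVVV3dxERERERERERERERERERERETMzMzMzMzNVVVVVVVVXd3cREREREREREREREREREREREzMzMzMzMzMzVVVVVVd3d3ERERERERERERERERERERERMzMzMzMzMzM1VVVVV3d3cRERERERERERERERERERERETMzMzMzMzMzNVVVVXd3cRERERERERERERERERERERERMzMzMzMzMzM1VVVVd3dxEREREREREREREREREREREREzMzMzMzMzMzVVVVV3d3EREREREREREREREREREREREzMzMzMzMzMzNVVVVXd3ERERERERERERERERERERERETMzMzMzMzMzM1VVVVd3cRERERERERERERERERERERETMzMzMzMzMzMzMzVVV3ERERERERERERERERERERERETMzMzMzMzMzMzMzNVVREREREREREREREREREREREREzMzMzMzMzMzMzMzMzVVEREREREREREREREREREREREzMzMzMzMzMzMzMzMzMzMREREREREREREREREREREREzMzMzMzMzMzMzMzMzMzMxERERERERERERERERERERETMzMzMzMzMzMzMzMzMzMzERERERERERERERERERERETMzMzMzMzMzMzMzMzMzMzMREREREREREREREREREREREzMzMzMzMzMzMzMzMzMzMxERERERERERERERERERERETMzMzMzMzMzMzMzMzMzMzERERERERERERERERERERERMzMzMzMzMzMzMzMzMzMzMRERERERERERERERERERERMzMzMzMzMzMzMzMzMzMzMxERERERERERZmZmZhZmMzMzMzMzMzMzMzMzMzMzMzMzERERERERERZmZmZmZmYzMzMzMzMzMzMzMzMzMzMzMzMRERERERERFmZmZmZmZjMzMzMzMzMzMzMzMzMzMzMzMxEREREREREWZmZmZmZmMzMzMzMzMzMzMzMzMzMzMzMzERERERERFmZmZmZmZmYzMzMzMzMzMzMzMzMzMzMzMzMREREREREWZmZmZmZiIjMzMzMzMzMzMzMzMzMzMzMzMxERERERERZmZmZmZiIiMzMzMzMzMzMzMzMzMzMzMzMz"/>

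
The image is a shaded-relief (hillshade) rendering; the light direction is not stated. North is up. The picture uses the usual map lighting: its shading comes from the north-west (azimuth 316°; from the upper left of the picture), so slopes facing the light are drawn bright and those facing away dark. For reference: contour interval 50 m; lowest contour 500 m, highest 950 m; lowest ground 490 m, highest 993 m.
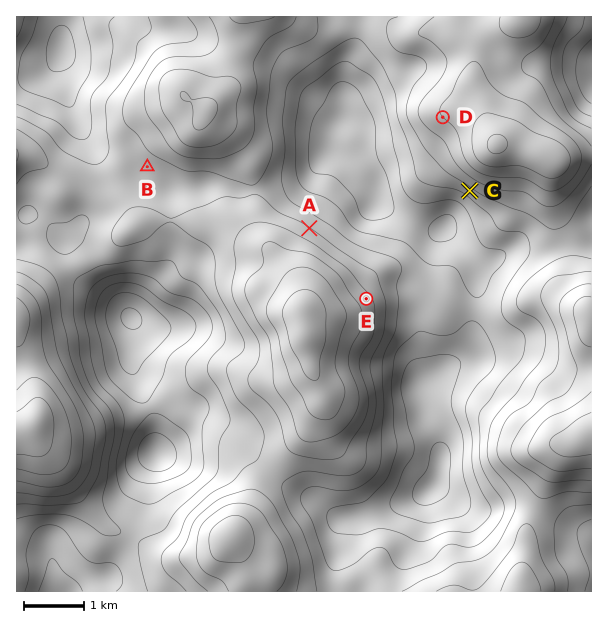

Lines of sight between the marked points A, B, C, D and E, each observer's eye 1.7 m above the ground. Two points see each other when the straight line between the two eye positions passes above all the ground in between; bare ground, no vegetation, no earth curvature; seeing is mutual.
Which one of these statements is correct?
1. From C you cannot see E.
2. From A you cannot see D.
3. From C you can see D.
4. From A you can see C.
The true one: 4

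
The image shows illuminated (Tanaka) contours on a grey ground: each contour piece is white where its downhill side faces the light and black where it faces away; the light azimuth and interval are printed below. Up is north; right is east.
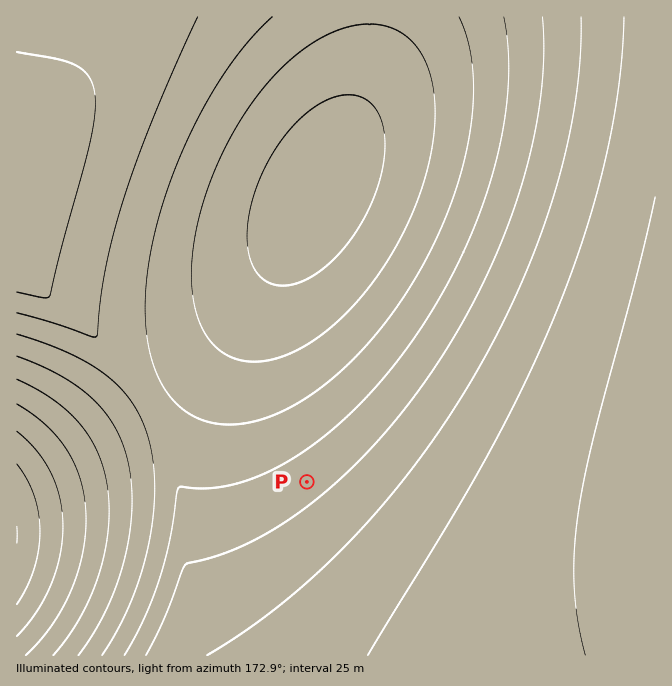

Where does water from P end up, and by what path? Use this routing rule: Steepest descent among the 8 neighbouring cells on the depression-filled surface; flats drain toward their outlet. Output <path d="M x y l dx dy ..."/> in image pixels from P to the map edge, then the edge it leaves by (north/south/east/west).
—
<path d="M307 482l133 133 215 0"/>
exit: east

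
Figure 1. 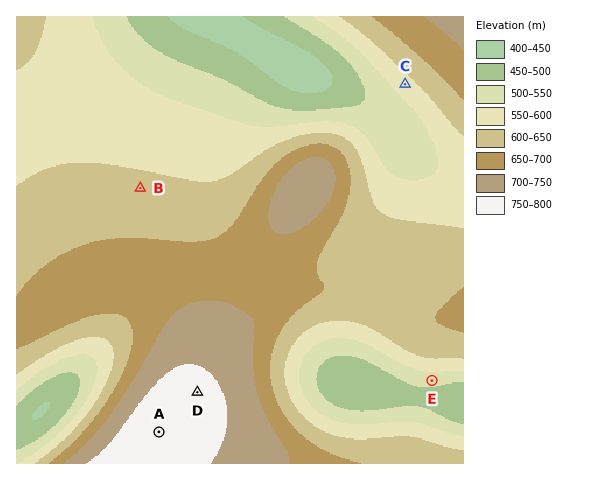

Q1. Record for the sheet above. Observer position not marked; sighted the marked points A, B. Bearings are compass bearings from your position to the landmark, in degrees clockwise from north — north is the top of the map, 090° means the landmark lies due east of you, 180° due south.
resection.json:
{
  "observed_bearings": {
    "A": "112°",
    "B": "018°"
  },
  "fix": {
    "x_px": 72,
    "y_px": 397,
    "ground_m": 490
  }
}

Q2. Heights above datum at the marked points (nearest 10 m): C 580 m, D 760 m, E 520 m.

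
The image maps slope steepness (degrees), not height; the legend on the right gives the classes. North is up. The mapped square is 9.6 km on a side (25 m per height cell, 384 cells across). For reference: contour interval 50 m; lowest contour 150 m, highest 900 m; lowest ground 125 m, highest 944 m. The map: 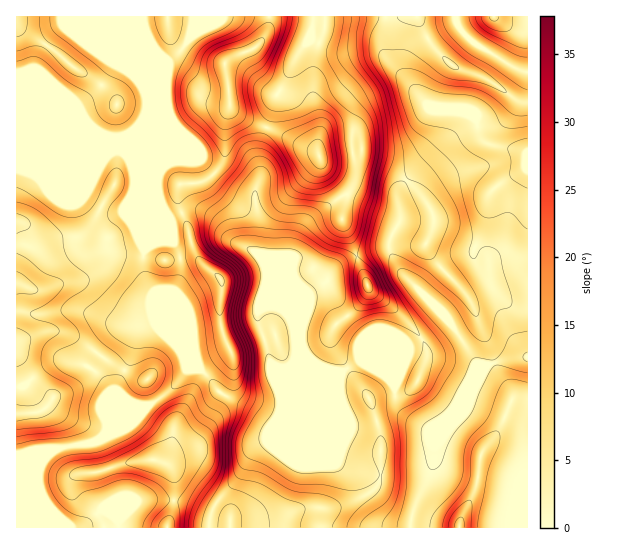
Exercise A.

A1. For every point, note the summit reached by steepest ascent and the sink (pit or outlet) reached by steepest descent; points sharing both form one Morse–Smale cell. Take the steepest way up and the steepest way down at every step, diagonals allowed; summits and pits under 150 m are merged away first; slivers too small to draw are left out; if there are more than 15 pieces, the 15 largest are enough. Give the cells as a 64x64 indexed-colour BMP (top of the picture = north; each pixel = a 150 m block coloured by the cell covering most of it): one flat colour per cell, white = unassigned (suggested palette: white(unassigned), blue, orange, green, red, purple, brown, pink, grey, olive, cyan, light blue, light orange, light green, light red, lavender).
<image width="64" height="64" href="data:image/bmp;base64,Qk12CAAAAAAAAHYAAAAoAAAAQAAAAEAAAAABAAQAAAAAAAAIAAATCwAAEwsAABAAAAAAAAAA////ALR3HwAOf/8ALKAsACgn1gC9Z5QAS1aMAMJ34wB/f38AIr28AM++FwDox64AeLv/AIrfmACWmP8A1bDFAIiDMzMzMzMzMzMzMxERERERERERERERERZmZmZmZmZmiIMzMzMzMzMzMzMzEREREREREREREREREWZmZmZmZmaIgzMzMzMzMzMzMzMxERERERERERERERERZmZmZmZmZoiDMzMzMzMzMzMzMzERERERERERERERERFmZmZmZmZmiIMzMzMzMzMzMzMzMxERERERERERERERERZmZmZmZmaIgzMzMzMzMzMzMzMzMRERERERERERERERFmZmZmZmZoiDMzMzMzMzMzMzMzMzERERERERERERERERZmZmZmZmiIMzMzMzMzMzMzMzMzMRERERERERERERERFmZmZmZmaIgzMzMzMzMzMzMzMzMzEREREREREREREREWZmZmZmZiKIMzMzMzMzMzMzMzMzMxERERERERERERERZmZmZmZmIiIiIiMzMzMzMzMzMzMzMRERERERERERERFmZmZmZmYiIiIiIiMzMzMzMzMzMzMzMRERERERERERERZmZmZmZiIiIiIiIiMzMzMzMzMzMzMzERERERERERERFmZmZmZmIiIiIiIiIiMzMzMzMzMzMRMxERERERERERERZmZmZmYiIiIiIiIiIjMzMzMzMzMRERERERERERERERFmZmZmZiIiIiIiIiIiIzMzMzMzERERERERERERERERERZmZmZmIiIiIiIiIiIiMzMzMxEREREREREREREREREREWZmZmYiIiIiIiIiIiIiMzMxERERERERERERERERERERFmZmZiIiIiIiIiIiIiIzMxERERERERERERERERERERERZmZmIiIiIiIiIiIiIiMxERERERERERERERERERERERFmZmYiIiIiIiIiIiIiIhERERERERERERERERERERERERZmZiIiIiIiIiIiIiIhERERERERERERERERERERERERERERIiIiIiIiIiIiIhEREREREREREREREREREREREREREREiIiIiIiIiIiIiERERERERERERERERERERERERERERESIiIiIiIiIiIiERERERERERERERERERERERERERERERIiIiIiIiIiIiIREREREREREUEREREREREREREREREREiIiIiIiIiIiIhEREREREREUQRERERERERERERERERESIiIiIiIiIiIhEREREREREURBERERERERERERERERERIiIiIiIiIiIiERERERERERREEREREREREREREREREREiIiIiIiIiIiERERERERERFEERERERERERERERERERESIiIiIiIiIiIRERERERERFEQRERERERERERERERERERIiIiIiIiIiIREREREREREURBEREREREREREREREREREiIiIiIiIiIhEREREREREUREERERERERERERERERERESIiIiIiIiIiERERERERERREQRERERERERERERERERERIiIiIiIiIiIRERERERERRERBEREREREREREREREREREiIiIiIiIiIhERERERERFEREERERERERERERERERERESIiIiIiIiIiEREREREREUREQRERERERERERERERERERIiIiIiIiIiIRERERERERREREEREREREREREREREREREiIiIiIiIiIhERERERERFERERBERERERERERERERERESIiIiIiIiIiEREREREREUREREQRERERERERERERERERIiIiIiIiIiIRERERERERREREREERERREEREREREREREiIiIiIiIiIhERERERERFEREREREFEREQRERERERERESIiIiIiIiIiEREREREREUREREREREREQRERERERERERIiIiIiIiIiURERERERERREREREREREQREREREREREREiIiIiIiIiJREREREREREURERERERBERERERERERERESIiIiIiIiIlERERERERERRERERERBERERERERERERERIiIiIiIiIlURERERERERFEREREREERERERERERERERFVVVVVVVVVVREREREREREUREREREQREREREREREREREVVVVVVVVVVVERERERERERRERERERBERERERERERERERVVVVVVVVVVURERERERERFEREREREERERERERERERERFVVVVVVVVVVRERERERERERREREREQREREREREREREREVVVVVVVVVVVERERERERERFEREREREERERERERERERERVVVVVVVVVVUREREREREREURERERERBERERERERERERFVVVVVVVVVVRERERERERERREREREREREEREREREREREVVVVVVVVVVVEREREREREREUREREREREREQRERERERERVVVVVVVVVVURERERERERERREREREREREQRERERERERFVVVVVVVVVVREREREREREREUREREREREQREREREREREVVVVVVVVVVVERERERERERERREREREREQREREREREREXVVVVVVVVVVUREREREREREREUREREREQRERERERERF3dVVVVVVVVVVRERERERERERERRERERERBERERERERd3d1VVVVVVVVVVEREREREREREREUQRERERERERERERd3d3VVVVVVVVVVUREREREREREREREREREREREREREXd3d3dVVVVVVVVVVREREREREREREREREREREREREREXd3d3d1VVVVVVVVVVERERERERERERERERERERERERERd3d3d3"/>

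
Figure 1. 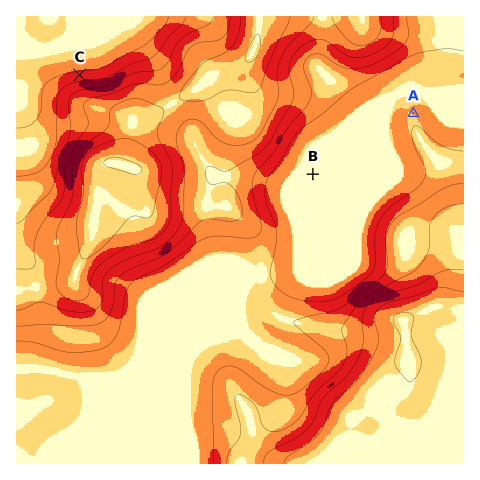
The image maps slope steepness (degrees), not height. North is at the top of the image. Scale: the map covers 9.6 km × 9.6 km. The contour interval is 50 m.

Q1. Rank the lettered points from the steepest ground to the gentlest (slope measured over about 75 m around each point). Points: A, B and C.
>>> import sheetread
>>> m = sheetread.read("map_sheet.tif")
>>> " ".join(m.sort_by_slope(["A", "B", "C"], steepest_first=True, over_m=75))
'C A B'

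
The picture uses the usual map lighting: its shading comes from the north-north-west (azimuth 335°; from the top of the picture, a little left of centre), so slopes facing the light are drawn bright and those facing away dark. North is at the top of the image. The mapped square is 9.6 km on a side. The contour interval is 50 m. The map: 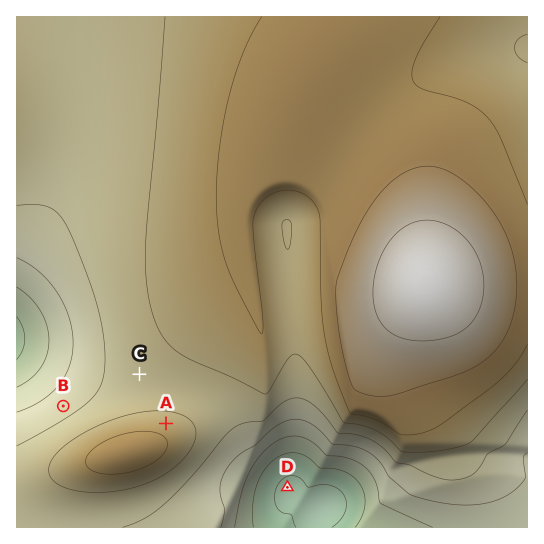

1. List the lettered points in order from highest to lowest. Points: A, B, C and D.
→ A C B D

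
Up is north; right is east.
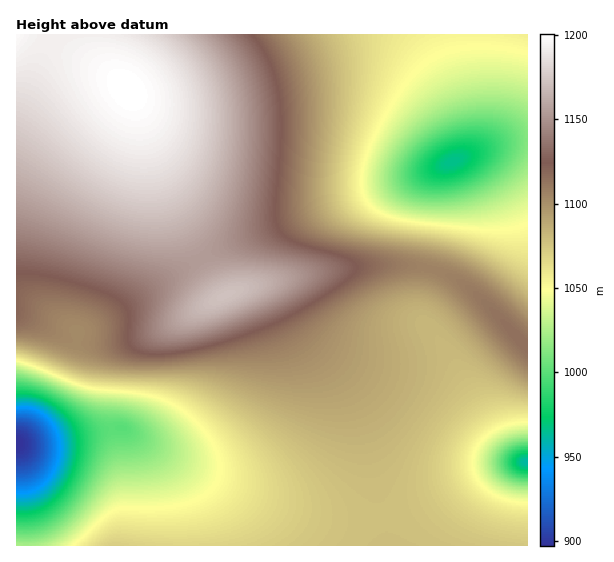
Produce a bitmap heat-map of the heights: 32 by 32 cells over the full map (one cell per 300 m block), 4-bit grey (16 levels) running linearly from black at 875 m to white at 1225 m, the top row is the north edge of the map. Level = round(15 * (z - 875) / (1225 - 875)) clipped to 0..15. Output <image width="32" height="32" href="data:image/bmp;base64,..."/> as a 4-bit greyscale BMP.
<image width="32" height="32" href="data:image/bmp;base64,Qk12AgAAAAAAAHYAAAAoAAAAIAAAACAAAAABAAQAAAAAAAACAAATCwAAEwsAABAAAAAAAAAAAAAAABEREQAiIiIAMzMzAERERABVVVUAZmZmAHd3dwCIiIgAmZmZAKqqqgC7u7sAzMzMAN3d3QDu7u4A////AGZniIiIiIiIiZmZmZmZmYhVZniIiIiIiIiZmZmZmYiIRFZnd3d4iIiImZmZmZiIiDNFZ3d3d4iIiJmZmZmIh3ciNFZmd3d4iIiZmZmZiIdlEjRWZmZ3eIiJmZmZmYh3VBI0VWZmd4iImZmZmZmIh2YiNFVWZ3eIiZmZmZmZmIh3M0VmZneIiZmZmZmZmZmIiEVWd3eIiJmZmZmZmZmZmZlmeImZmZmZmaqZmZmZmZmZiJmaqqqqqqqqqpmZmZmZmpmqqqu7u7qqqqqZmZmZmaqqqqqrvMzLu6qqqZmZmZqqqqqqu7zMzMu7qqmZmZmqqqqqq7u8zN3My7uqqZmaqqm7u7u7vMzN3My7uqqqqqqZu7u7zMzMzMzMu7uqqqqZmLu7zMzMzMzLu7uqqqmZmIi8zMzMzMzMu7qqmZmIiIiIzMzM3d3czLu6qZiId3d3d8zM3d3d3czLupmId2ZmZnfM3d3d3d3My7qZiHZVVVZnzd3d3d3d3Mu6mYh2VURVZt3d3d7t3dzLuqmIdmVERVbd3d7u7t3cy7qpiHdmVVVW3d3u7u7d3Mu6qZiHdmZVZt3e7u7u3dzLuqmYh3dmZmbd7u7u7t3cy7qpmIh3d3d33e7u7u7d3MuqmZiIh3d3d+7u7u7t3cy7qpmYiIh3d3fu7u7u3dzLu6qZmIiIiIiI"/>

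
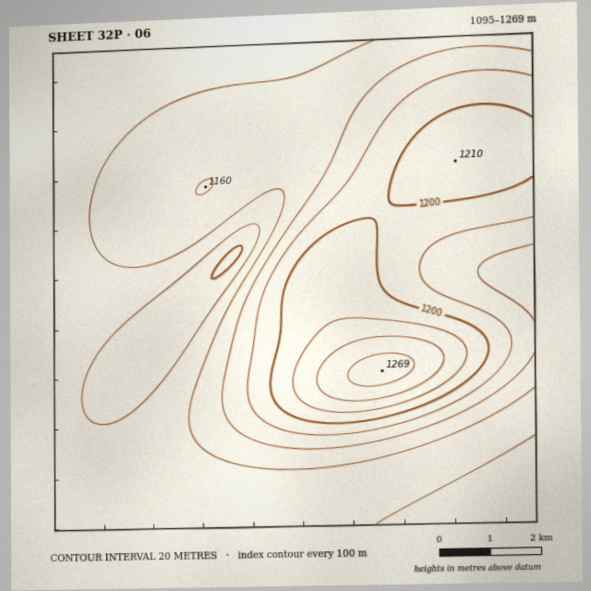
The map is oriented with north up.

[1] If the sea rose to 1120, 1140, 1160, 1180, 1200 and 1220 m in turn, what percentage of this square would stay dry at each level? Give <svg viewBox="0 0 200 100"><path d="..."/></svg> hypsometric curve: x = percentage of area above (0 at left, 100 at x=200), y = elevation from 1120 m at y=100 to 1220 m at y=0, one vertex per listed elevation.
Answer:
<svg viewBox="0 0 200 100"><path d="M184 100l-64-20-44-20-20-20-23-20-22-20"/></svg>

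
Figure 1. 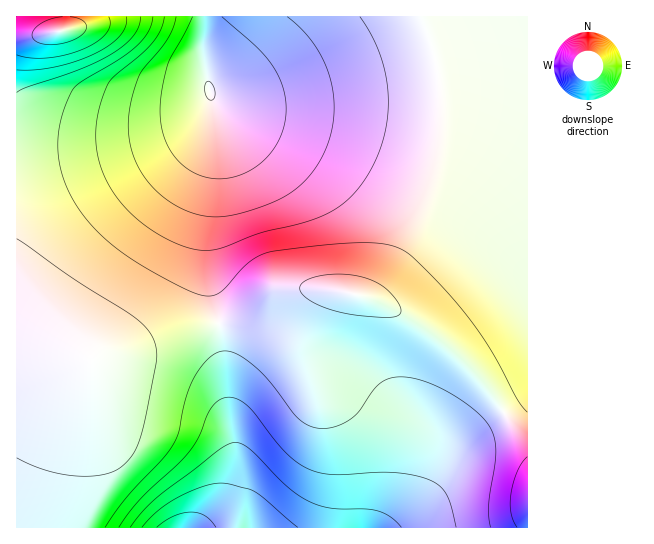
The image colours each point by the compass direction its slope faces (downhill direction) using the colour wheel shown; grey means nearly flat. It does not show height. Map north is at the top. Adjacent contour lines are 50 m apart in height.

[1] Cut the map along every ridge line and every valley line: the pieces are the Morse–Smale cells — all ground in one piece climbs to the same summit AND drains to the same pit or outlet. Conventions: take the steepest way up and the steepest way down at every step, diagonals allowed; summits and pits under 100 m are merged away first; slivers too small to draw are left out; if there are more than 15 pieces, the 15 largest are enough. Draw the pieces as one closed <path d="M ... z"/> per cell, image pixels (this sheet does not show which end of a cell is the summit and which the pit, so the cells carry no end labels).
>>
<path d="M527 16l-460 0-2 13-3 2-45 6-1 317 53 2 21 4 15-5 25-4 57-22 62-13 16-9 10-12 10-6 26-1 35 4 29 8 19 9 24 15 29 23 41 43 25 36 14 25z"/><path d="M311 288l-26 1-10 6-10 12-24 12-54 10-57 22-25 4-15 5-21-4-52-1-1 172 511 1 1-77-25-41-27-35-37-35-45-31-31-13z"/><path d="M66 16l-49 0-1 21 19-1 27-5 5-6z"/>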